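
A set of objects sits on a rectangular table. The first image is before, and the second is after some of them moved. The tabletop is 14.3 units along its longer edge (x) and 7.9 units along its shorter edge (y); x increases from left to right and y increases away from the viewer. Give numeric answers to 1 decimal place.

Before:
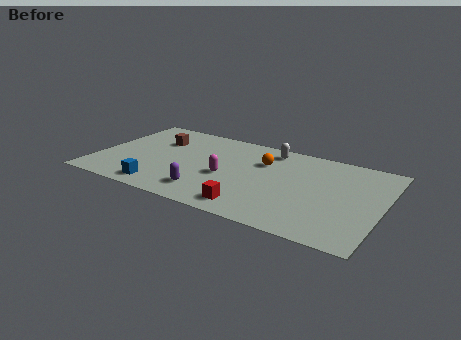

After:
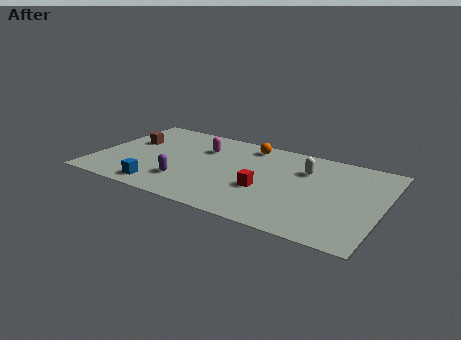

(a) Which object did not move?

the blue cube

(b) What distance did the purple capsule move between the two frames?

1.3

The purple capsule was near (5.9, 1.6) before and (4.7, 2.1) after, so it travelled √(1.2² + 0.5²) ≈ 1.3 units.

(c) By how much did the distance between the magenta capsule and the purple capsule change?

+1.6

Before: roughly 1.9 units apart; after: 3.5. That's 1.6 units further apart.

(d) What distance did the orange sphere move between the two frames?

1.6

The orange sphere moved from about (8.2, 5.5) to (7.3, 6.8), a distance of √(0.9² + 1.3²) ≈ 1.6.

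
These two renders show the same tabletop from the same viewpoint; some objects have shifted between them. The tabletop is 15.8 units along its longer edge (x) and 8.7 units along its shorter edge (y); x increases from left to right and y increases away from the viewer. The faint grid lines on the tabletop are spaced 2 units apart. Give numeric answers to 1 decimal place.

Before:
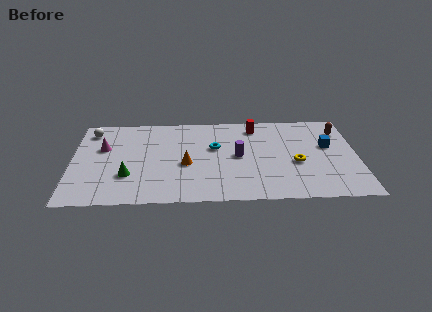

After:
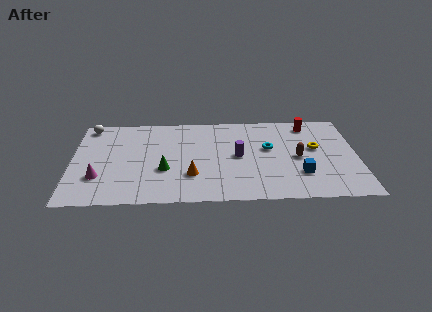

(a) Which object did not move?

the purple cylinder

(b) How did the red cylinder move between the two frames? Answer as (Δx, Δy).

(3.0, 0.1)

The red cylinder was at about (10.2, 7.3) and moved to about (13.2, 7.4).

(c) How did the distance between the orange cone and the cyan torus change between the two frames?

+2.7

They were about 2.3 units apart before and 5.0 after — 2.7 units further apart.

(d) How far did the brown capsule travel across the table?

3.5

The brown capsule moved from about (14.9, 6.7) to (12.5, 4.1), a distance of √(2.4² + 2.6²) ≈ 3.5.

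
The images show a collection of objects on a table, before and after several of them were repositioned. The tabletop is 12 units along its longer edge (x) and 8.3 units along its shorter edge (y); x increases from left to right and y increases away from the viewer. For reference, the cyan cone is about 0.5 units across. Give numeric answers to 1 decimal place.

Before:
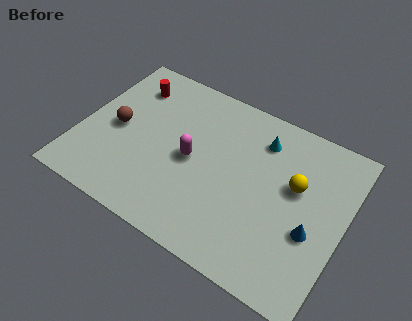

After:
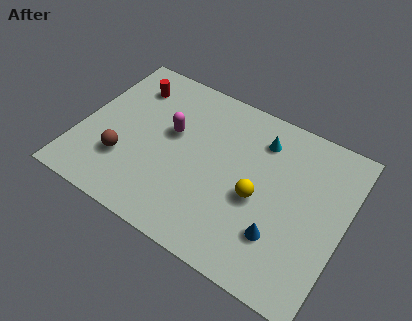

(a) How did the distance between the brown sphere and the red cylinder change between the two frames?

+1.5

Before: roughly 2.5 units apart; after: 4.0. That's 1.5 units further apart.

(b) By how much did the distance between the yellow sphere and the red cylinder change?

-1.0

Before: roughly 8.0 units apart; after: 7.0. That's 1.0 units closer together.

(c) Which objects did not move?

the red cylinder and the cyan cone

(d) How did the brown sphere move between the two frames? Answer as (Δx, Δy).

(0.6, -1.5)

The brown sphere started near (1.6, 4.0) and ended near (2.2, 2.5).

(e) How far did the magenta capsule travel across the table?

1.4

The magenta capsule was near (5.1, 4.0) before and (4.0, 4.9) after, so it travelled √(1.1² + 0.9²) ≈ 1.4 units.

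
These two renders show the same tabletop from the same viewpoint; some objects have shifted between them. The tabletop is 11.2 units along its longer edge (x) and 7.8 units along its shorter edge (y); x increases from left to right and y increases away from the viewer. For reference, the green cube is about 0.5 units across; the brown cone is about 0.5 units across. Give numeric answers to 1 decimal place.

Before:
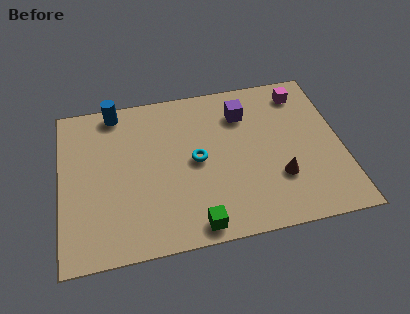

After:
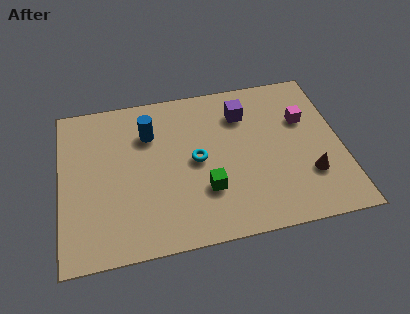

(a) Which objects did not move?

the cyan torus and the purple cube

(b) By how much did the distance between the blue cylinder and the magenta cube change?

-1.3

They were about 7.5 units apart before and 6.2 after — 1.3 units closer together.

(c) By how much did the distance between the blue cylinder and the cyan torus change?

-1.9

They were about 4.4 units apart before and 2.5 after — 1.9 units closer together.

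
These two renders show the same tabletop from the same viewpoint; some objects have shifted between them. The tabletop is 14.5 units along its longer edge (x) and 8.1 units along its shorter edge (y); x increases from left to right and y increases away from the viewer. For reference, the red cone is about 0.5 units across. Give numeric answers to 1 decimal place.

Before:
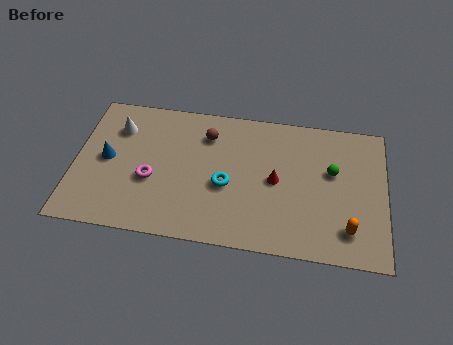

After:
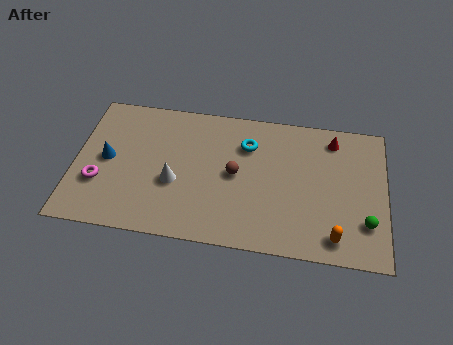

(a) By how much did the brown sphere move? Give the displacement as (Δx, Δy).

(1.4, -2.1)

The brown sphere was at about (6.1, 6.2) and moved to about (7.5, 4.1).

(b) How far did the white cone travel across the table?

4.0

The white cone moved from about (1.9, 6.0) to (4.7, 3.2), a distance of √(2.8² + 2.8²) ≈ 4.0.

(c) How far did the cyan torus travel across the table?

2.7

From (7.1, 3.4) to (8.0, 5.9), the cyan torus covered √(0.9² + 2.5²) ≈ 2.7 units.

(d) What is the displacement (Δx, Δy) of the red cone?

(2.6, 2.8)

The red cone started near (9.4, 4.0) and ended near (12.0, 6.8).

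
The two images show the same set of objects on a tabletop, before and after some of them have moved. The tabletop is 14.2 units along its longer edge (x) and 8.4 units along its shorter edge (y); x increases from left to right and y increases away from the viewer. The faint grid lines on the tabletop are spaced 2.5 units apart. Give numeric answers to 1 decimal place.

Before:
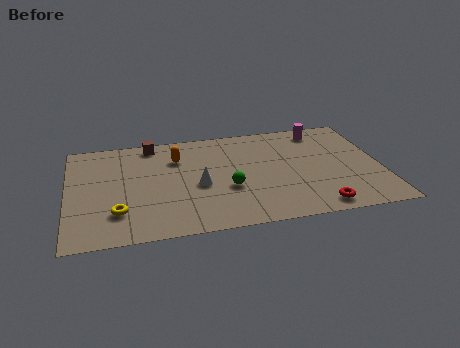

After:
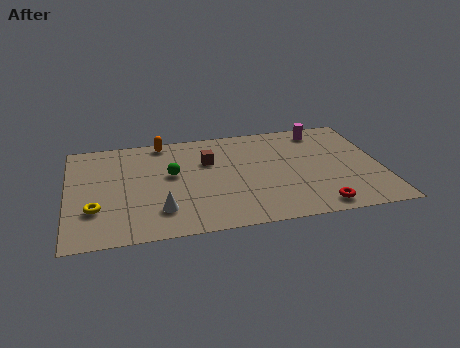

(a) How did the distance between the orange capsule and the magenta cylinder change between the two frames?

+0.5

They were about 6.8 units apart before and 7.3 after — 0.5 units further apart.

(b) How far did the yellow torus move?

1.1

The yellow torus moved from about (2.2, 2.2) to (1.2, 2.6), a distance of √(1.0² + 0.4²) ≈ 1.1.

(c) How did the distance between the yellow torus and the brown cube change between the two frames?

+0.4

The distance was about 5.6 in the first image and 6.0 in the second, so they moved 0.4 units further apart.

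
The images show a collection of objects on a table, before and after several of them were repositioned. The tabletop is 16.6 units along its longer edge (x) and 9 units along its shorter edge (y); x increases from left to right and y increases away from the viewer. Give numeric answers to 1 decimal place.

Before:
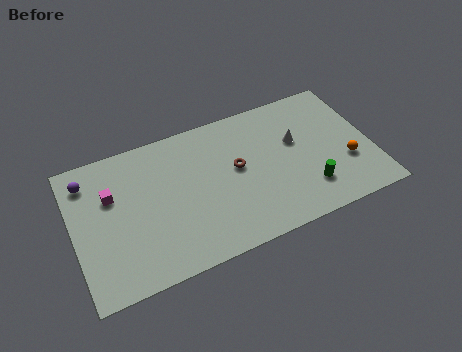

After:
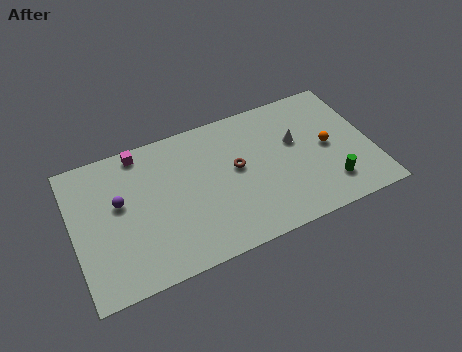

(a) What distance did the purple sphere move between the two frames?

2.6

From (1.0, 7.3) to (2.6, 5.3), the purple sphere covered √(1.6² + 2.0²) ≈ 2.6 units.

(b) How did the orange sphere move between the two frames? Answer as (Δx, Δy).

(-0.9, 1.4)

The orange sphere was at about (15.1, 3.1) and moved to about (14.2, 4.5).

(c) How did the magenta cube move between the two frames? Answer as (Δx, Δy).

(1.8, 2.2)

The magenta cube started near (2.2, 5.9) and ended near (4.0, 8.1).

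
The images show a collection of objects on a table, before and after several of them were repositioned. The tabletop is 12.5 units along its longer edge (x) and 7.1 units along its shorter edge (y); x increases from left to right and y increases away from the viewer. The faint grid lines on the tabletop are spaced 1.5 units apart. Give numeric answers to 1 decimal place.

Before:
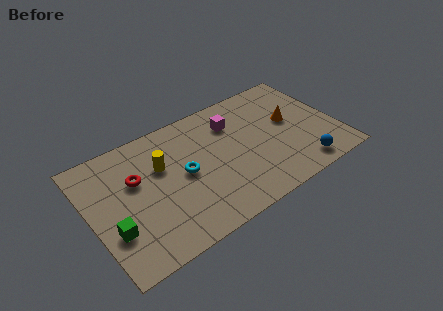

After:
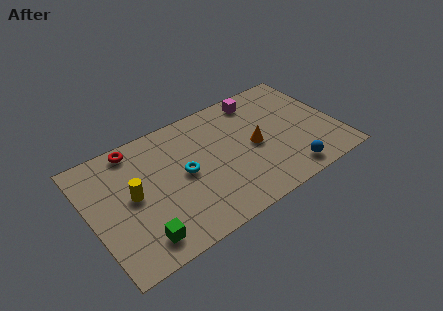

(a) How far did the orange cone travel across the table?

2.1

From (10.3, 4.0) to (8.3, 3.4), the orange cone covered √(2.0² + 0.6²) ≈ 2.1 units.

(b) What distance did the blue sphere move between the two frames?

0.7

The blue sphere was near (10.3, 1.0) before and (9.6, 1.0) after, so it travelled √(0.7² + 0.0²) ≈ 0.7 units.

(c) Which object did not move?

the cyan torus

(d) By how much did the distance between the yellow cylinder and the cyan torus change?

+1.2

They were about 1.4 units apart before and 2.6 after — 1.2 units further apart.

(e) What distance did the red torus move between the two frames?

1.8

The red torus moved from about (2.4, 4.5) to (2.6, 6.3), a distance of √(0.2² + 1.8²) ≈ 1.8.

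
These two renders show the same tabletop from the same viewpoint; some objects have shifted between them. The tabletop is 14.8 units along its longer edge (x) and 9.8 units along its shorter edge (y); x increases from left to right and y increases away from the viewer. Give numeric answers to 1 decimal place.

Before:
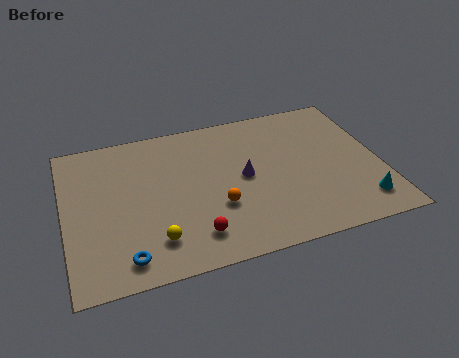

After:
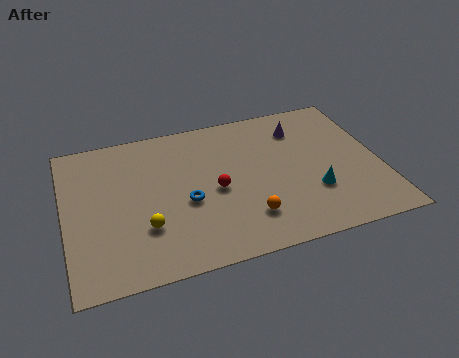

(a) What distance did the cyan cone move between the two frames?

2.5

From (13.6, 1.8) to (11.5, 3.1), the cyan cone covered √(2.1² + 1.3²) ≈ 2.5 units.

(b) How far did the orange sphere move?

1.7

The orange sphere moved from about (7.0, 3.4) to (8.3, 2.3), a distance of √(1.3² + 1.1²) ≈ 1.7.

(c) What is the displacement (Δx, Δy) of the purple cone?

(2.9, 2.6)

The purple cone was at about (8.4, 5.0) and moved to about (11.3, 7.6).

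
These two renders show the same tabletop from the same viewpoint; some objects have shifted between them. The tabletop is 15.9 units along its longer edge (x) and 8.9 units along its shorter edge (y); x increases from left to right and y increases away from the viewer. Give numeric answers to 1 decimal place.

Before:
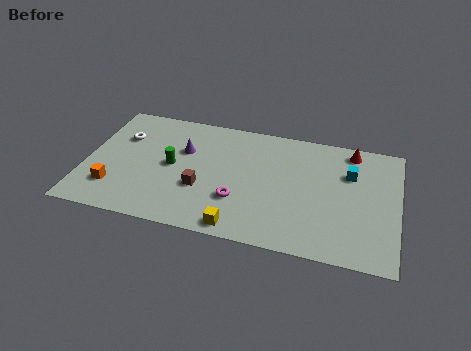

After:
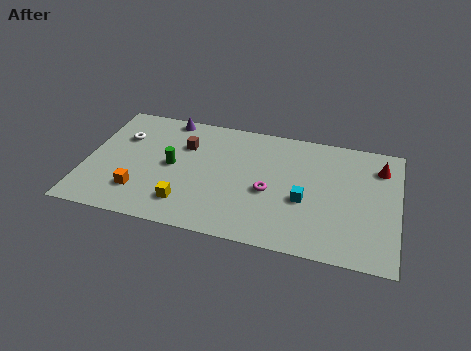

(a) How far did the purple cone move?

2.5

From (4.9, 5.8) to (3.9, 8.1), the purple cone covered √(1.0² + 2.3²) ≈ 2.5 units.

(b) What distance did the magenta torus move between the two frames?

1.8

From (7.9, 2.8) to (9.4, 3.8), the magenta torus covered √(1.5² + 1.0²) ≈ 1.8 units.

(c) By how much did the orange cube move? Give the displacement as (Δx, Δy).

(1.3, 0.0)

The orange cube started near (1.6, 2.2) and ended near (2.9, 2.2).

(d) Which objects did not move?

the green cylinder and the white torus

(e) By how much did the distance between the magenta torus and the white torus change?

+1.0

They were about 7.0 units apart before and 8.0 after — 1.0 units further apart.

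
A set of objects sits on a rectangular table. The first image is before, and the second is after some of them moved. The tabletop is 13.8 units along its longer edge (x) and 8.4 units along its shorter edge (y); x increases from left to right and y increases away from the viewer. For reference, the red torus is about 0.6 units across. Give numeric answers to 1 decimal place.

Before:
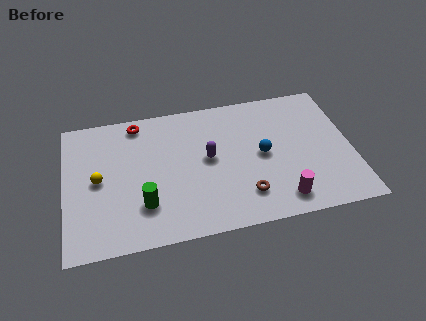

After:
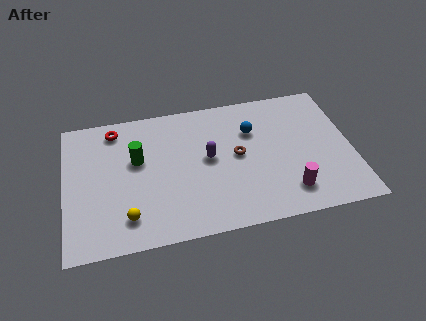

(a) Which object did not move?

the purple capsule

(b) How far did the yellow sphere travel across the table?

2.8

From (1.6, 4.2) to (2.9, 1.7), the yellow sphere covered √(1.3² + 2.5²) ≈ 2.8 units.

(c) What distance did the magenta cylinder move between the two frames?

0.6

The magenta cylinder was near (10.2, 1.3) before and (10.6, 1.7) after, so it travelled √(0.4² + 0.4²) ≈ 0.6 units.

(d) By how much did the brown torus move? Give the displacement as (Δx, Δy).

(-0.2, 2.5)

From the two frames, the brown torus sits at roughly (8.5, 1.9) before and (8.3, 4.4) after.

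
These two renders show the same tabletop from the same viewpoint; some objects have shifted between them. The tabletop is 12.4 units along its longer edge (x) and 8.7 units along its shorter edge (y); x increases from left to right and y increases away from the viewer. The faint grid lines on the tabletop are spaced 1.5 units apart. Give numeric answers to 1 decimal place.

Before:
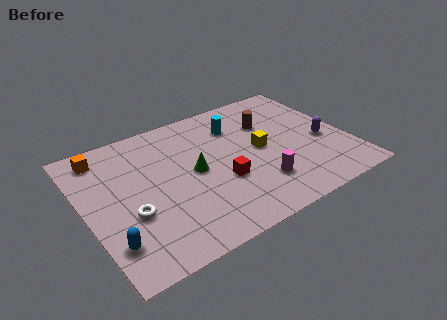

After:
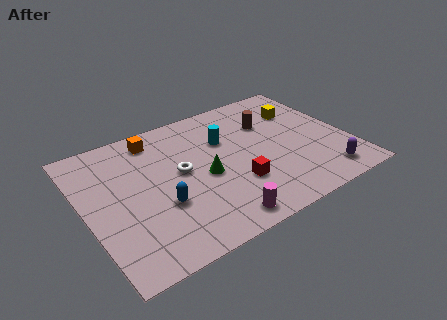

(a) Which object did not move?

the brown cylinder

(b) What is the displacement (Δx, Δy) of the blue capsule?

(2.5, 1.1)

From the two frames, the blue capsule sits at roughly (0.8, 2.0) before and (3.3, 3.1) after.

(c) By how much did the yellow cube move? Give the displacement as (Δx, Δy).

(2.3, 1.8)

From the two frames, the yellow cube sits at roughly (8.3, 4.4) before and (10.6, 6.2) after.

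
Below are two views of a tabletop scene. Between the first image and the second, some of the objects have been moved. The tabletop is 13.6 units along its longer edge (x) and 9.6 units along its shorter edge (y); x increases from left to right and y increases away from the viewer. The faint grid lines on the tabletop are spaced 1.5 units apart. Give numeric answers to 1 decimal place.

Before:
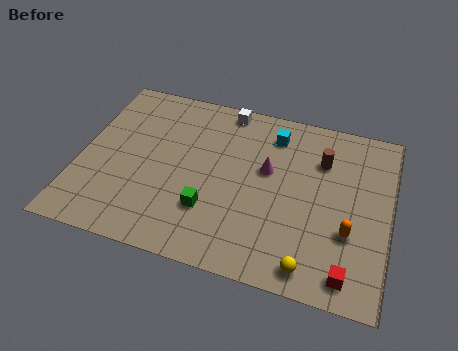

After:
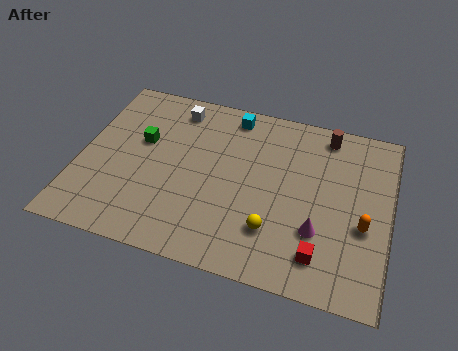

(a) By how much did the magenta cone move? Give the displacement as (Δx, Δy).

(2.4, -2.7)

The magenta cone started near (8.2, 5.7) and ended near (10.6, 3.0).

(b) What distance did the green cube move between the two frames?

4.5

From (5.9, 2.8) to (2.6, 5.8), the green cube covered √(3.3² + 3.0²) ≈ 4.5 units.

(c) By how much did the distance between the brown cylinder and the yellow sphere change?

+0.4

They were about 5.8 units apart before and 6.2 after — 0.4 units further apart.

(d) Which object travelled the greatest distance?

the green cube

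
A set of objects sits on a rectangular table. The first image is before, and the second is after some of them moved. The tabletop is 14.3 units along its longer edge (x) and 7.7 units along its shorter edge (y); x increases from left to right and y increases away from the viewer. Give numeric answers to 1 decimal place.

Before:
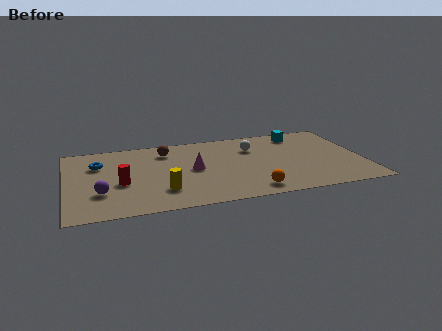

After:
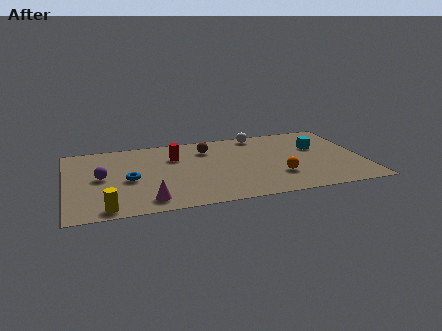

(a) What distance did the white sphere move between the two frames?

1.5

The white sphere moved from about (9.1, 5.5) to (9.5, 6.9), a distance of √(0.4² + 1.4²) ≈ 1.5.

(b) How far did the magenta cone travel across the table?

3.5

The magenta cone was near (6.1, 3.9) before and (3.8, 1.2) after, so it travelled √(2.3² + 2.7²) ≈ 3.5 units.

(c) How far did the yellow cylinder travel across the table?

3.0

From (4.5, 2.0) to (1.8, 0.8), the yellow cylinder covered √(2.7² + 1.2²) ≈ 3.0 units.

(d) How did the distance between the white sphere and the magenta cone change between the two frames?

+4.7

The distance was about 3.4 in the first image and 8.1 in the second, so they moved 4.7 units further apart.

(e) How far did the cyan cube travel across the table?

1.7

From (11.5, 6.5) to (12.2, 4.9), the cyan cube covered √(0.7² + 1.6²) ≈ 1.7 units.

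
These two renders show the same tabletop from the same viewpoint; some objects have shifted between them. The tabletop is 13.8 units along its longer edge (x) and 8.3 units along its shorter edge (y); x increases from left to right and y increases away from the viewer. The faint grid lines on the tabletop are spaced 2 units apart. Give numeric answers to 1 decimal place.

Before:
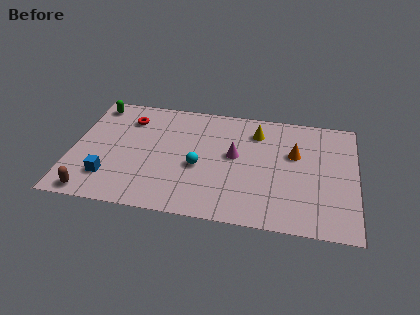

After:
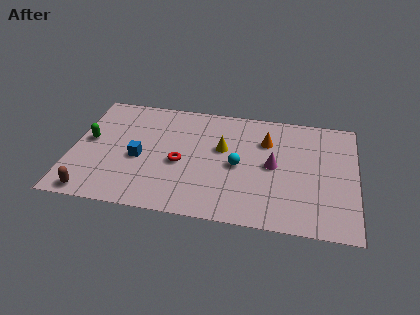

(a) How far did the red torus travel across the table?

3.9

From (2.6, 6.4) to (5.3, 3.6), the red torus covered √(2.7² + 2.8²) ≈ 3.9 units.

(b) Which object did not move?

the brown capsule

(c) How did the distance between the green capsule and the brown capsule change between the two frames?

-2.7

They were about 6.4 units apart before and 3.7 after — 2.7 units closer together.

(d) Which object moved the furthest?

the red torus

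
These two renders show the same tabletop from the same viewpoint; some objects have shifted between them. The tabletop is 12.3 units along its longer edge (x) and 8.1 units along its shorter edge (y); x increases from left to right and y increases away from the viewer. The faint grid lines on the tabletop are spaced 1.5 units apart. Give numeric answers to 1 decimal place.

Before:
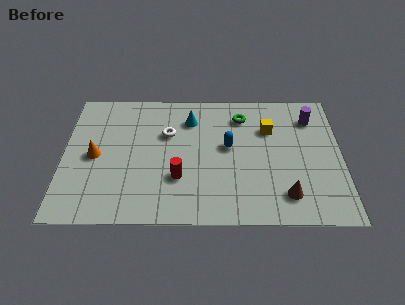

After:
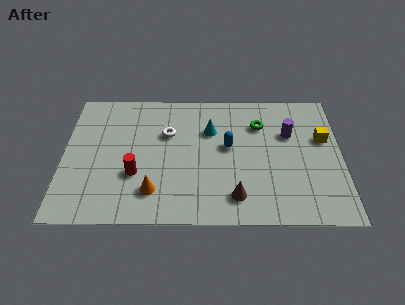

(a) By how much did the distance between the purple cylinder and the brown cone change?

-0.4

Before: roughly 4.9 units apart; after: 4.5. That's 0.4 units closer together.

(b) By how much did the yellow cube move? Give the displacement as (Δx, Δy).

(2.4, -0.6)

The yellow cube was at about (9.1, 5.6) and moved to about (11.5, 5.0).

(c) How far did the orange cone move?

3.3

From (1.4, 3.9) to (4.0, 1.8), the orange cone covered √(2.6² + 2.1²) ≈ 3.3 units.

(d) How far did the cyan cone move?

1.1

The cyan cone was near (5.6, 6.2) before and (6.5, 5.5) after, so it travelled √(0.9² + 0.7²) ≈ 1.1 units.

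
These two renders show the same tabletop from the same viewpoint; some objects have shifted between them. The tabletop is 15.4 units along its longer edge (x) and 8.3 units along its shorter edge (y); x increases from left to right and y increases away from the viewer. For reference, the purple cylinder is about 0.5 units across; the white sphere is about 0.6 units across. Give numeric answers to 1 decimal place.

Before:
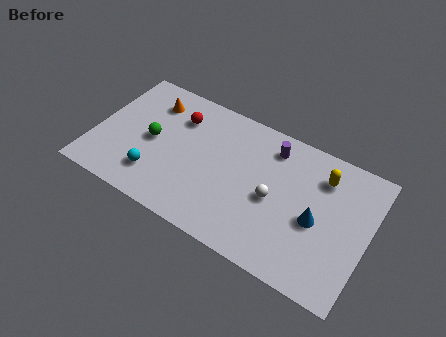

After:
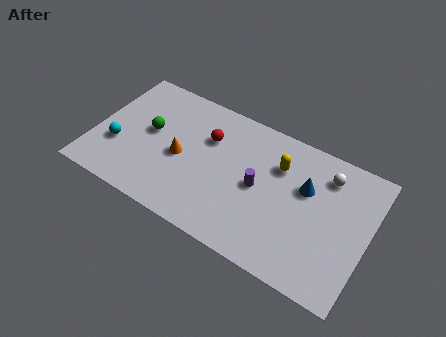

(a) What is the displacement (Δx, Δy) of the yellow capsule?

(-2.4, -0.5)

The yellow capsule was at about (12.6, 6.4) and moved to about (10.2, 5.9).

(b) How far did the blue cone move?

1.8

The blue cone moved from about (12.6, 3.7) to (11.8, 5.3), a distance of √(0.8² + 1.6²) ≈ 1.8.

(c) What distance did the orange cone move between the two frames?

3.4

The orange cone moved from about (2.8, 6.5) to (4.9, 3.8), a distance of √(2.1² + 2.7²) ≈ 3.4.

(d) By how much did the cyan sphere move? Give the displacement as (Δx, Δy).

(-2.3, 0.9)

The cyan sphere started near (3.7, 2.0) and ended near (1.4, 2.9).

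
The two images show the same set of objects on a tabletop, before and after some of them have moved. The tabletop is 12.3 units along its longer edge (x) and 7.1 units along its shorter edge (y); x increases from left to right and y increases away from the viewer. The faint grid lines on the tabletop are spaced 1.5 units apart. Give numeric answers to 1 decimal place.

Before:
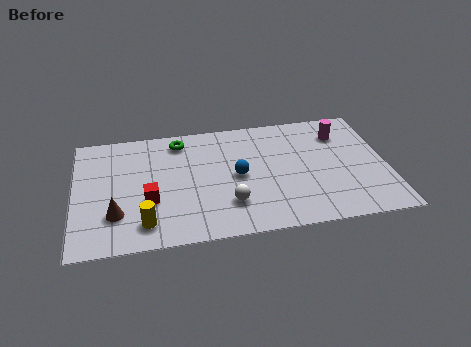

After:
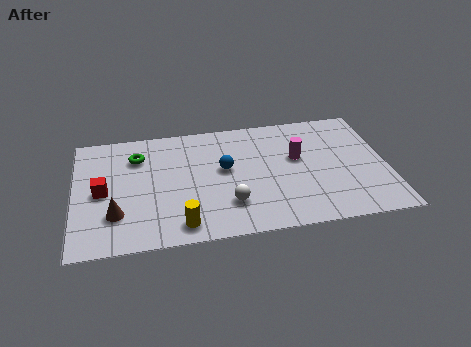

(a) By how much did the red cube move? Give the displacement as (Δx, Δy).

(-1.8, 0.8)

From the two frames, the red cube sits at roughly (2.9, 2.6) before and (1.1, 3.4) after.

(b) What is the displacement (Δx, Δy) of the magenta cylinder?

(-1.8, -1.2)

The magenta cylinder started near (10.6, 5.4) and ended near (8.8, 4.2).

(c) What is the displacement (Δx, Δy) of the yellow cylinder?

(1.4, -0.3)

From the two frames, the yellow cylinder sits at roughly (2.7, 1.3) before and (4.1, 1.0) after.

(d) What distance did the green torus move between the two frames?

1.8

The green torus moved from about (4.2, 6.0) to (2.5, 5.3), a distance of √(1.7² + 0.7²) ≈ 1.8.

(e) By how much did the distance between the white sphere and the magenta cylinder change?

-2.2

The distance was about 5.8 in the first image and 3.6 in the second, so they moved 2.2 units closer together.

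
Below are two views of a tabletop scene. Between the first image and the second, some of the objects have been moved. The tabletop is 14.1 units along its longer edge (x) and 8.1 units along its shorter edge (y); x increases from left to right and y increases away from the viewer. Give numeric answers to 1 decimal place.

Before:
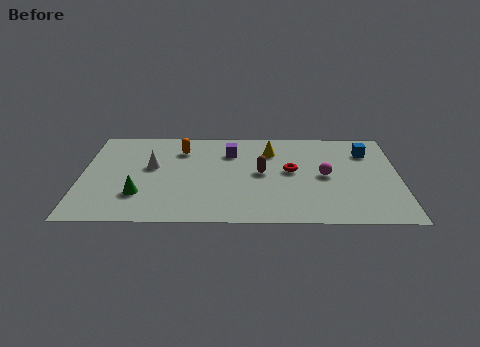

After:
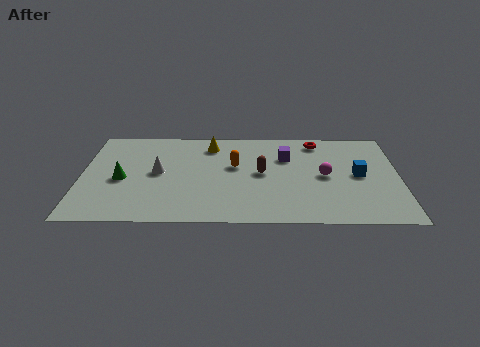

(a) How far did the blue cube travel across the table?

2.0

The blue cube moved from about (12.7, 6.1) to (12.3, 4.1), a distance of √(0.4² + 2.0²) ≈ 2.0.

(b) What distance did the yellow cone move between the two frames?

2.7

The yellow cone was near (8.4, 6.1) before and (5.7, 6.6) after, so it travelled √(2.7² + 0.5²) ≈ 2.7 units.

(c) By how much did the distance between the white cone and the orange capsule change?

+1.5

They were about 2.0 units apart before and 3.5 after — 1.5 units further apart.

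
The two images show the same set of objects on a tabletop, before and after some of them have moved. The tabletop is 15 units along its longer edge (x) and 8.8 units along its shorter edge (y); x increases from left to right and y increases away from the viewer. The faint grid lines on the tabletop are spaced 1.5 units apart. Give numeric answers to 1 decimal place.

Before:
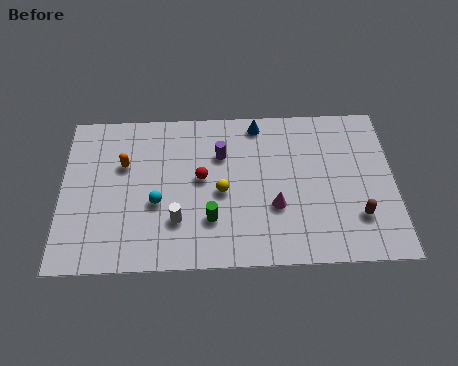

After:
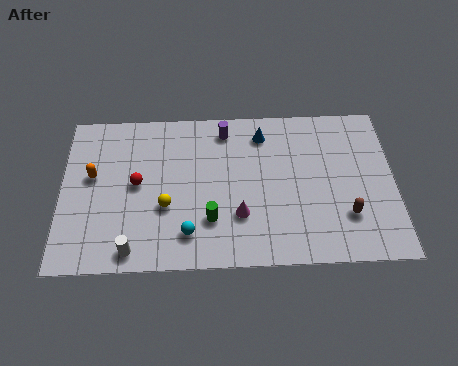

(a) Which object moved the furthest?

the red sphere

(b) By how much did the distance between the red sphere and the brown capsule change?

+2.2

They were about 7.4 units apart before and 9.6 after — 2.2 units further apart.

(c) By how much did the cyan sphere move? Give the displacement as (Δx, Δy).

(1.4, -1.7)

From the two frames, the cyan sphere sits at roughly (4.3, 3.5) before and (5.7, 1.8) after.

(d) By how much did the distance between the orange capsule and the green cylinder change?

+0.9

They were about 5.0 units apart before and 5.9 after — 0.9 units further apart.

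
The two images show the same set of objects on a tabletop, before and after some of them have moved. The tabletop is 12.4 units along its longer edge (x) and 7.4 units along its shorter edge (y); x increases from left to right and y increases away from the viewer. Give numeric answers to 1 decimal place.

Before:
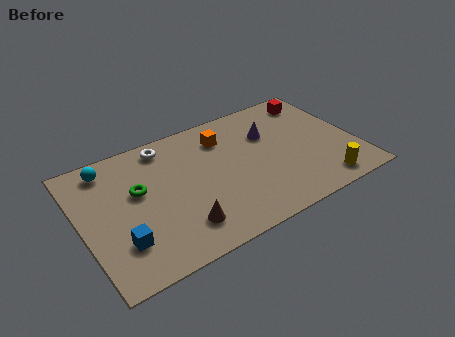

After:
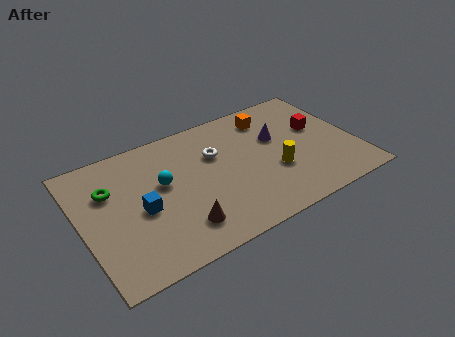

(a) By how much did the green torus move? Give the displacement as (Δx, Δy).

(-1.2, 0.6)

The green torus started near (2.6, 4.4) and ended near (1.4, 5.0).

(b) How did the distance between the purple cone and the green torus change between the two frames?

+1.5

They were about 6.1 units apart before and 7.6 after — 1.5 units further apart.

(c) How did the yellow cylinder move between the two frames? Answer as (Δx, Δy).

(-1.9, 1.7)

The yellow cylinder was at about (10.5, 1.0) and moved to about (8.6, 2.7).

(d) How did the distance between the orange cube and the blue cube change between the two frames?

+0.5

Before: roughly 6.4 units apart; after: 6.9. That's 0.5 units further apart.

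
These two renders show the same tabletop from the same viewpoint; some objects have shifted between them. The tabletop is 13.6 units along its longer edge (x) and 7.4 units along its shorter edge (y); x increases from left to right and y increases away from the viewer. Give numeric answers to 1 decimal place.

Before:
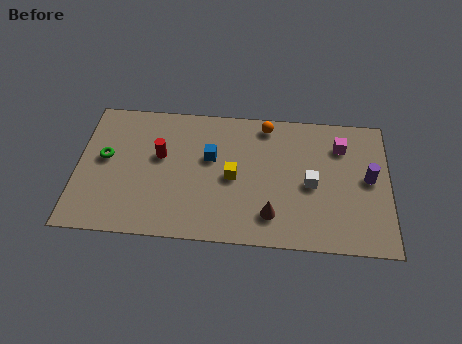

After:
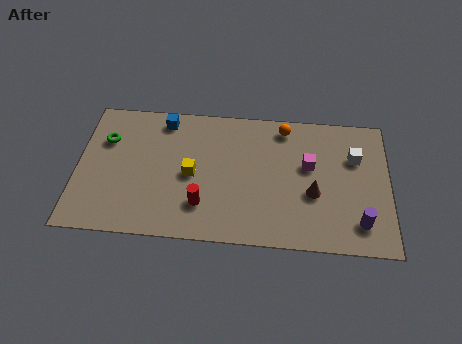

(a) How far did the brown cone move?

2.2

From (8.5, 1.6) to (10.3, 2.9), the brown cone covered √(1.8² + 1.3²) ≈ 2.2 units.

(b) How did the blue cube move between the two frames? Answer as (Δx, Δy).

(-2.1, 1.9)

The blue cube started near (5.8, 4.5) and ended near (3.7, 6.4).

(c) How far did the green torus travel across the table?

1.0

From (1.2, 4.1) to (1.2, 5.1), the green torus covered √(0.0² + 1.0²) ≈ 1.0 units.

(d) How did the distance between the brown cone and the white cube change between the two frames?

+0.3

They were about 2.5 units apart before and 2.8 after — 0.3 units further apart.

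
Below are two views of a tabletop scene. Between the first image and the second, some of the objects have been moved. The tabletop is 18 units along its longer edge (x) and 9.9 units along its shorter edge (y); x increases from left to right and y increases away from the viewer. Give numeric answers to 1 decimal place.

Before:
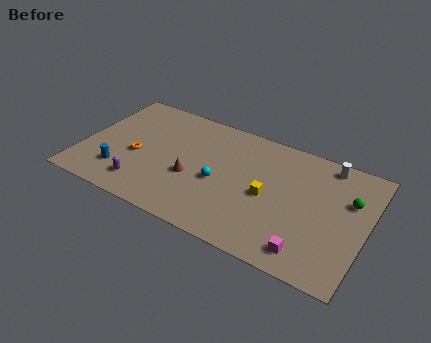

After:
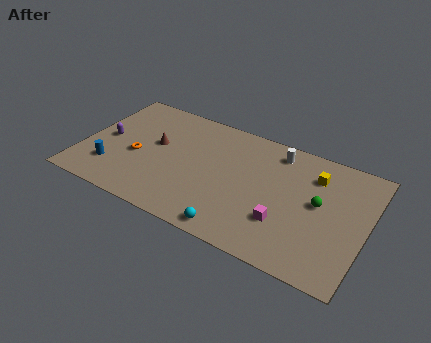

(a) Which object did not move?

the orange torus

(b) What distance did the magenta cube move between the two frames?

2.3

The magenta cube moved from about (14.8, 1.5) to (13.1, 3.0), a distance of √(1.7² + 1.5²) ≈ 2.3.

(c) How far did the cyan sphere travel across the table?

3.6

The cyan sphere was near (8.8, 4.3) before and (10.3, 1.0) after, so it travelled √(1.5² + 3.3²) ≈ 3.6 units.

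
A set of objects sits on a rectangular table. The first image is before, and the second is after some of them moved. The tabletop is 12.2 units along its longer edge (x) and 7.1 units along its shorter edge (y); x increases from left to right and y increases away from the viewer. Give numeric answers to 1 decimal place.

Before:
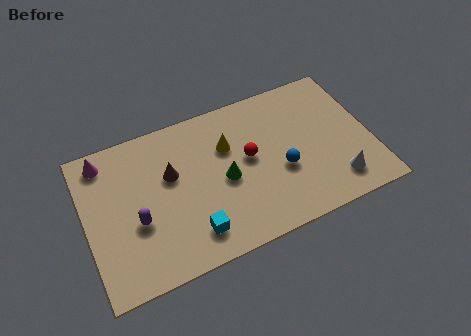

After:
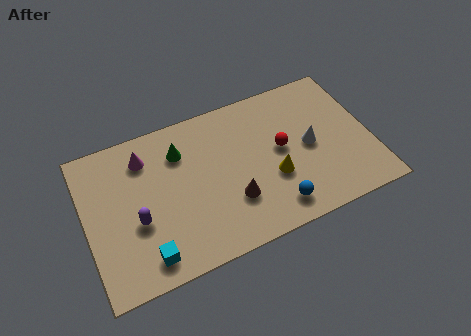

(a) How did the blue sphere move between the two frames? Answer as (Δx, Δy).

(-0.5, -1.6)

The blue sphere started near (8.3, 2.8) and ended near (7.8, 1.2).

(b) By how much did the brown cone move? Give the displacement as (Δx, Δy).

(2.4, -2.2)

The brown cone started near (3.7, 4.4) and ended near (6.1, 2.2).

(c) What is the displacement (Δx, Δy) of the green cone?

(-1.7, 2.0)

The green cone was at about (5.9, 3.3) and moved to about (4.2, 5.3).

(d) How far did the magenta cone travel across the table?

1.8

From (1.0, 6.1) to (2.7, 5.6), the magenta cone covered √(1.7² + 0.5²) ≈ 1.8 units.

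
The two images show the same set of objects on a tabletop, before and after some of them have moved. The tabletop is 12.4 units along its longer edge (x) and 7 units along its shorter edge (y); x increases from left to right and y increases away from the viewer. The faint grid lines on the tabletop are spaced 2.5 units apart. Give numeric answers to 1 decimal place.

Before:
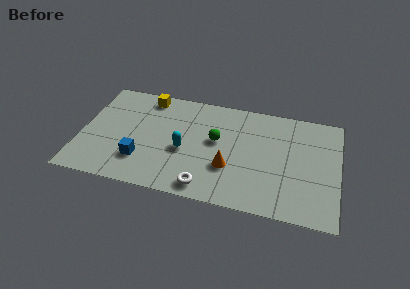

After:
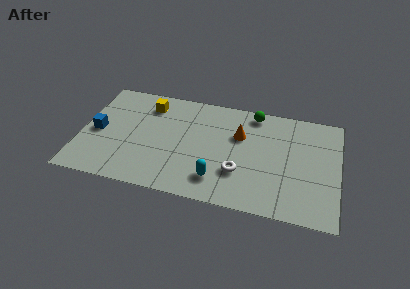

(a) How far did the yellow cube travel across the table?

0.5

The yellow cube moved from about (3.0, 6.1) to (3.1, 5.6), a distance of √(0.1² + 0.5²) ≈ 0.5.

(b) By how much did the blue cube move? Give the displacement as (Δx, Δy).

(-2.2, 1.4)

The blue cube started near (3.0, 1.9) and ended near (0.8, 3.3).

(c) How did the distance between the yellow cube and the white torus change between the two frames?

-0.4

The distance was about 6.1 in the first image and 5.7 in the second, so they moved 0.4 units closer together.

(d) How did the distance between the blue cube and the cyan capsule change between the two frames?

+3.9

Before: roughly 2.3 units apart; after: 6.2. That's 3.9 units further apart.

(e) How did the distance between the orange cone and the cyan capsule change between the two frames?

+0.9

Before: roughly 2.3 units apart; after: 3.2. That's 0.9 units further apart.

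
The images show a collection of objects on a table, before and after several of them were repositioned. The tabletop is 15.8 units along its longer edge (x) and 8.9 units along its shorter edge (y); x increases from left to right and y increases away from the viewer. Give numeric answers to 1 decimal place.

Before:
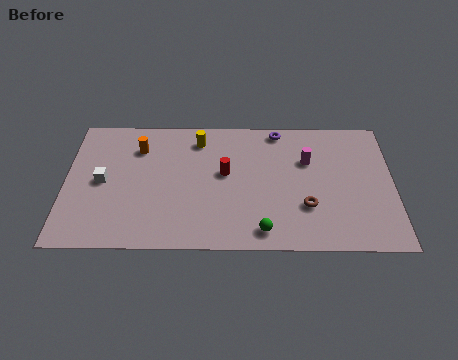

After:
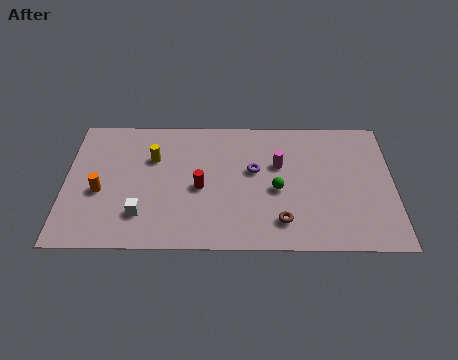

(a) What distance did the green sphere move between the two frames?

2.8

The green sphere was near (9.5, 1.2) before and (10.2, 3.9) after, so it travelled √(0.7² + 2.7²) ≈ 2.8 units.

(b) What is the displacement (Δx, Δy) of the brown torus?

(-1.2, -1.0)

The brown torus was at about (11.6, 2.8) and moved to about (10.4, 1.8).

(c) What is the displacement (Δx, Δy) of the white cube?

(1.9, -2.2)

The white cube was at about (1.8, 4.4) and moved to about (3.7, 2.2).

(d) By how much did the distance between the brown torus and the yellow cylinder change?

+0.6

The distance was about 6.9 in the first image and 7.5 in the second, so they moved 0.6 units further apart.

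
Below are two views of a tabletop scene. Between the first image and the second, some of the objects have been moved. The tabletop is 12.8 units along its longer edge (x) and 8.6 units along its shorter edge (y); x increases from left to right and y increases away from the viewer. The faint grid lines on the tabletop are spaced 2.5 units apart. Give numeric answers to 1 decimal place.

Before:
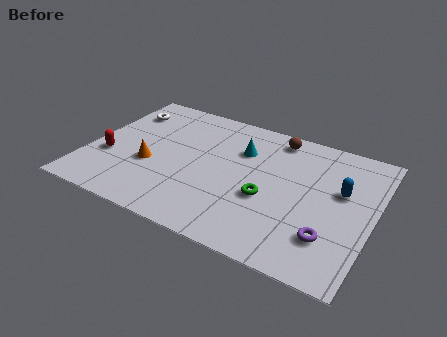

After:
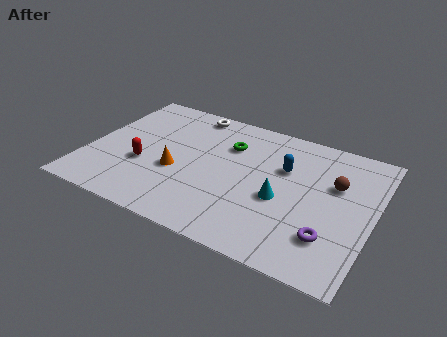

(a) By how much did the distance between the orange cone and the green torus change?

-1.9

They were about 5.3 units apart before and 3.4 after — 1.9 units closer together.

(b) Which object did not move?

the purple torus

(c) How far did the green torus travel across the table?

3.4

The green torus moved from about (8.2, 3.4) to (6.1, 6.1), a distance of √(2.1² + 2.7²) ≈ 3.4.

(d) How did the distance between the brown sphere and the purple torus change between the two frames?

-2.8

They were about 6.1 units apart before and 3.3 after — 2.8 units closer together.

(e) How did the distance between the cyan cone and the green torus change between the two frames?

+0.7

The distance was about 3.0 in the first image and 3.7 in the second, so they moved 0.7 units further apart.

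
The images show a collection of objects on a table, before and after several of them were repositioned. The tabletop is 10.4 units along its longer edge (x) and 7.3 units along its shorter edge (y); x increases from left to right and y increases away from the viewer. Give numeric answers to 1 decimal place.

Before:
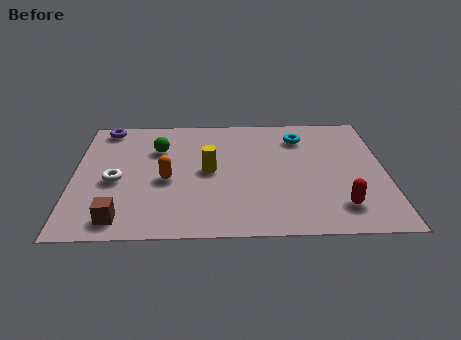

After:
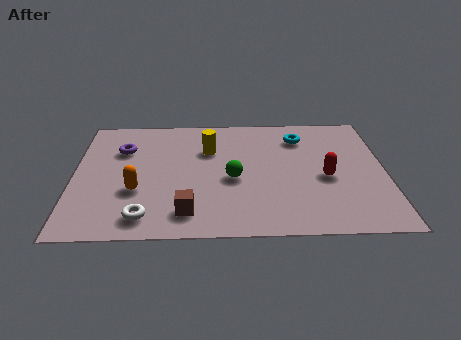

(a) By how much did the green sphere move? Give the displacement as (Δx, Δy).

(2.5, -1.9)

The green sphere started near (2.8, 5.1) and ended near (5.3, 3.2).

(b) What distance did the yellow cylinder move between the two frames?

1.3

From (4.5, 3.7) to (4.5, 5.0), the yellow cylinder covered √(0.0² + 1.3²) ≈ 1.3 units.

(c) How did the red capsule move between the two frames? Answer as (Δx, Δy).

(-0.4, 1.7)

From the two frames, the red capsule sits at roughly (8.8, 1.5) before and (8.4, 3.2) after.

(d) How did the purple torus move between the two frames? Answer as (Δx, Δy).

(0.6, -1.4)

The purple torus started near (1.0, 6.5) and ended near (1.6, 5.1).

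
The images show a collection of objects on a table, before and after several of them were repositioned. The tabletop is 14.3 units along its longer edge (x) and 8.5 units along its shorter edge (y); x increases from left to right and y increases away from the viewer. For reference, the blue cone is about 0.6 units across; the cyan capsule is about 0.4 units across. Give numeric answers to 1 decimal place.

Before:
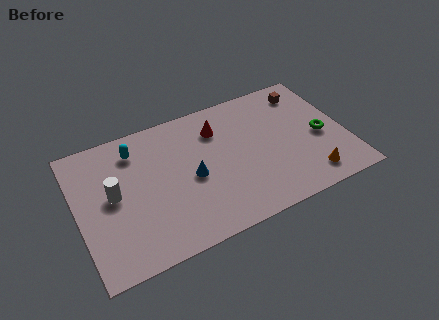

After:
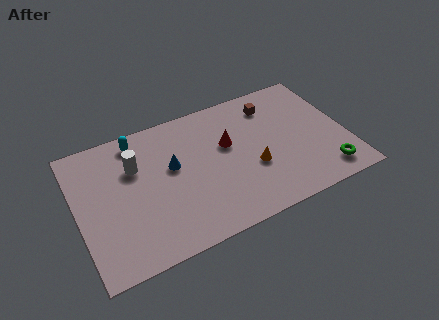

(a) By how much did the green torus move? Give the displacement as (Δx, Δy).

(-0.1, -2.4)

From the two frames, the green torus sits at roughly (13.0, 3.8) before and (12.9, 1.4) after.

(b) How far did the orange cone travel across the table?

3.3

The orange cone moved from about (12.0, 1.4) to (9.2, 3.2), a distance of √(2.8² + 1.8²) ≈ 3.3.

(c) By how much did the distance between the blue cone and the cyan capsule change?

-1.1

Before: roughly 4.0 units apart; after: 2.9. That's 1.1 units closer together.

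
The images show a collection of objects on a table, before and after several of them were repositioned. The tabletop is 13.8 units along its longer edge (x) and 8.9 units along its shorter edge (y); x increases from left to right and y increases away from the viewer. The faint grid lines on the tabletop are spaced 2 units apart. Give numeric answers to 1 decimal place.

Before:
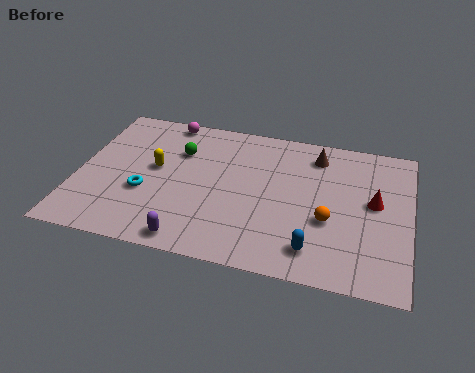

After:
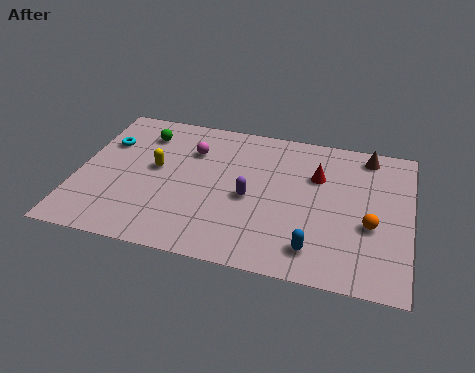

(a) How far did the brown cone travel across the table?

2.2

From (9.8, 7.3) to (11.9, 7.8), the brown cone covered √(2.1² + 0.5²) ≈ 2.2 units.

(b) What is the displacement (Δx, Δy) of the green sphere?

(-1.6, 0.8)

From the two frames, the green sphere sits at roughly (4.1, 6.2) before and (2.5, 7.0) after.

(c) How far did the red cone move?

2.6

From (12.3, 4.9) to (9.9, 6.0), the red cone covered √(2.4² + 1.1²) ≈ 2.6 units.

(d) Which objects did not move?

the blue capsule and the yellow capsule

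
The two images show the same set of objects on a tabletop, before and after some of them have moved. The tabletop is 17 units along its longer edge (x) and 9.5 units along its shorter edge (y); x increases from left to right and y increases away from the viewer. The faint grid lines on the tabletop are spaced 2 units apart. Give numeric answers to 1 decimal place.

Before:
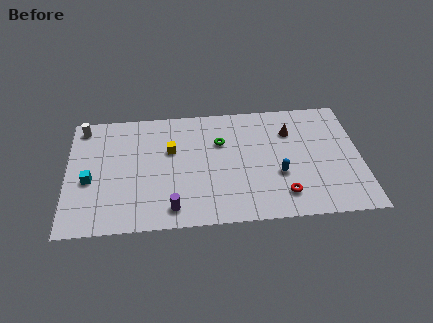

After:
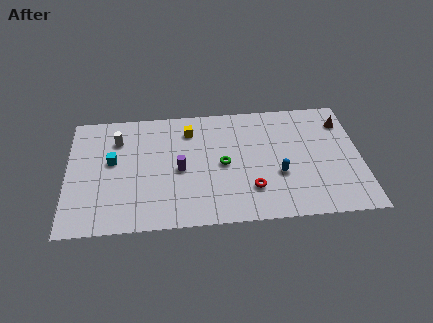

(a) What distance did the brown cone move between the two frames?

3.1

The brown cone was near (13.0, 6.9) before and (16.1, 7.4) after, so it travelled √(3.1² + 0.5²) ≈ 3.1 units.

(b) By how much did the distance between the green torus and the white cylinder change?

-1.6

They were about 8.2 units apart before and 6.6 after — 1.6 units closer together.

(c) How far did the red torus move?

1.9

The red torus was near (12.4, 1.9) before and (10.6, 2.5) after, so it travelled √(1.8² + 0.6²) ≈ 1.9 units.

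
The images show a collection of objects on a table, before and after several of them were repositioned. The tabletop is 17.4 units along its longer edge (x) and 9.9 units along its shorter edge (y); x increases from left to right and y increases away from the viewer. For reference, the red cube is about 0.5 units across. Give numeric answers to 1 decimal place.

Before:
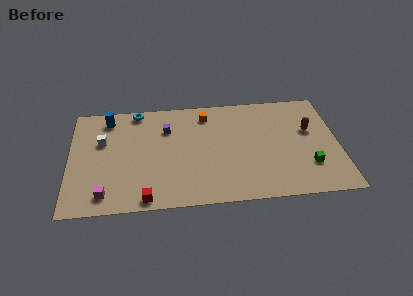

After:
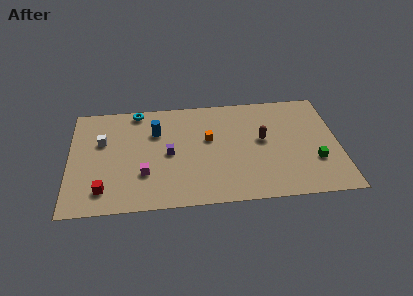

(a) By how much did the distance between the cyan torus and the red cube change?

-0.7

They were about 8.1 units apart before and 7.4 after — 0.7 units closer together.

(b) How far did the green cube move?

0.6

The green cube was near (15.4, 2.8) before and (15.8, 3.2) after, so it travelled √(0.4² + 0.4²) ≈ 0.6 units.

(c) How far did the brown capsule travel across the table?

3.2

From (15.6, 6.1) to (12.5, 5.5), the brown capsule covered √(3.1² + 0.6²) ≈ 3.2 units.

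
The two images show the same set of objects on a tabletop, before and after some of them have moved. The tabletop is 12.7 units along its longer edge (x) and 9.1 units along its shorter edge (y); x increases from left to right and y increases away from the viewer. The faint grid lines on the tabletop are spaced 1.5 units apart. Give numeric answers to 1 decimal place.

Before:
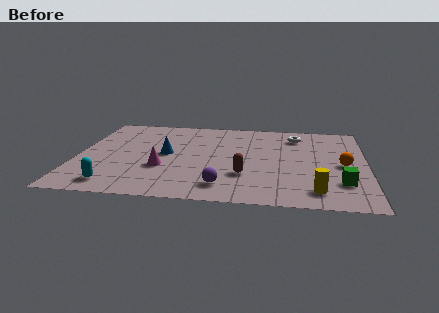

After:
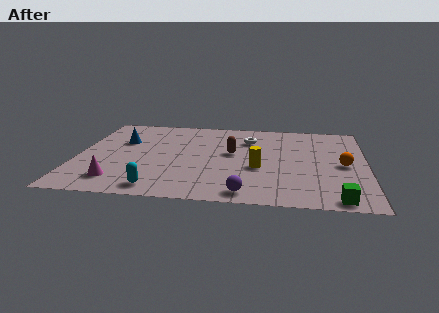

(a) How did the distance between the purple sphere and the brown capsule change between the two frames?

+2.7

Before: roughly 1.5 units apart; after: 4.2. That's 2.7 units further apart.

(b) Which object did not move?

the orange sphere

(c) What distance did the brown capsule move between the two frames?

2.4

The brown capsule moved from about (7.4, 2.8) to (6.8, 5.1), a distance of √(0.6² + 2.3²) ≈ 2.4.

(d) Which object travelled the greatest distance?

the yellow cylinder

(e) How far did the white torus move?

2.2

From (9.6, 7.3) to (7.5, 6.7), the white torus covered √(2.1² + 0.6²) ≈ 2.2 units.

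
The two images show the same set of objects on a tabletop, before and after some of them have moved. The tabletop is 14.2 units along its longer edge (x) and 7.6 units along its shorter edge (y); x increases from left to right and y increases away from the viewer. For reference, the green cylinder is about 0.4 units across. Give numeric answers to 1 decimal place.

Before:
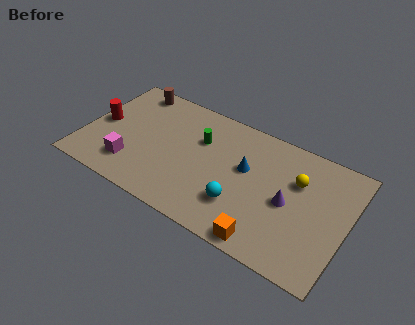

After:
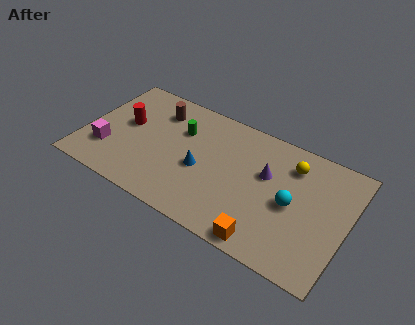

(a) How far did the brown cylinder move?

1.8

From (2.0, 6.7) to (3.6, 5.9), the brown cylinder covered √(1.6² + 0.8²) ≈ 1.8 units.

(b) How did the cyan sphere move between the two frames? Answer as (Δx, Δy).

(2.6, 1.4)

From the two frames, the cyan sphere sits at roughly (8.7, 2.2) before and (11.3, 3.6) after.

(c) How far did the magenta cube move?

1.5

From (2.8, 1.8) to (1.4, 2.2), the magenta cube covered √(1.4² + 0.4²) ≈ 1.5 units.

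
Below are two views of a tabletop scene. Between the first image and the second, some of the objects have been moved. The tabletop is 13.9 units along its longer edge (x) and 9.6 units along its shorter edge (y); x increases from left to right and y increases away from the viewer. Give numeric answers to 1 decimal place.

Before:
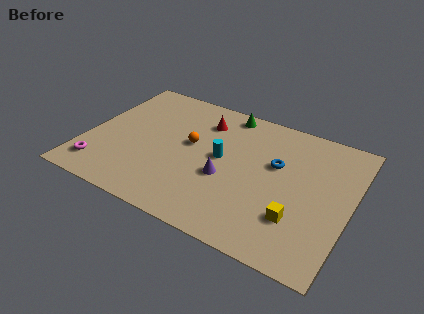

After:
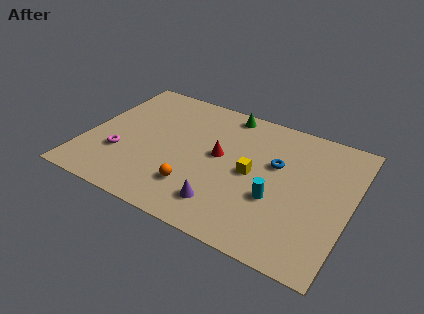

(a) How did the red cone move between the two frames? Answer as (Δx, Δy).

(1.2, -2.2)

From the two frames, the red cone sits at roughly (5.8, 7.4) before and (7.0, 5.2) after.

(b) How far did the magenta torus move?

1.7

From (1.1, 1.7) to (2.0, 3.1), the magenta torus covered √(0.9² + 1.4²) ≈ 1.7 units.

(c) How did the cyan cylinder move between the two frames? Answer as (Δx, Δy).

(3.1, -1.6)

From the two frames, the cyan cylinder sits at roughly (7.1, 5.1) before and (10.2, 3.5) after.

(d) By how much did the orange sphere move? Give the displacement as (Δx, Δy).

(0.7, -3.0)

The orange sphere was at about (5.4, 5.4) and moved to about (6.1, 2.4).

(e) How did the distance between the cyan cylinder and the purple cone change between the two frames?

+1.6

The distance was about 1.4 in the first image and 3.0 in the second, so they moved 1.6 units further apart.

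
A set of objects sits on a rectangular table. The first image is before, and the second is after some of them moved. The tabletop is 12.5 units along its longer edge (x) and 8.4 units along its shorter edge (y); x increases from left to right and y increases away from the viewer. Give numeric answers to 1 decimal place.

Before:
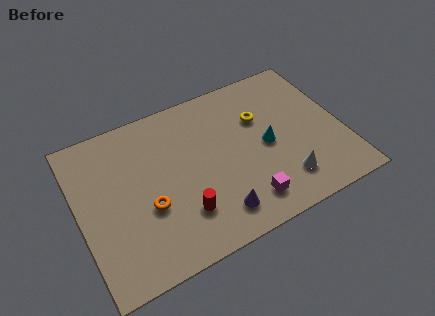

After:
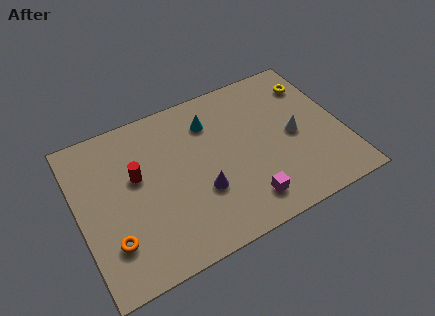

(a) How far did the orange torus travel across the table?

2.1

The orange torus was near (3.1, 3.2) before and (1.3, 2.2) after, so it travelled √(1.8² + 1.0²) ≈ 2.1 units.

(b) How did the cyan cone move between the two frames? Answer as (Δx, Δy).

(-2.4, 2.4)

From the two frames, the cyan cone sits at roughly (8.9, 4.0) before and (6.5, 6.4) after.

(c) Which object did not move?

the magenta cube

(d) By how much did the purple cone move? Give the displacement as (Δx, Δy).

(-0.5, 1.4)

The purple cone started near (6.1, 1.5) and ended near (5.6, 2.9).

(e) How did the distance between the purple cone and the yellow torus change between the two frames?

+2.0

Before: roughly 4.9 units apart; after: 6.9. That's 2.0 units further apart.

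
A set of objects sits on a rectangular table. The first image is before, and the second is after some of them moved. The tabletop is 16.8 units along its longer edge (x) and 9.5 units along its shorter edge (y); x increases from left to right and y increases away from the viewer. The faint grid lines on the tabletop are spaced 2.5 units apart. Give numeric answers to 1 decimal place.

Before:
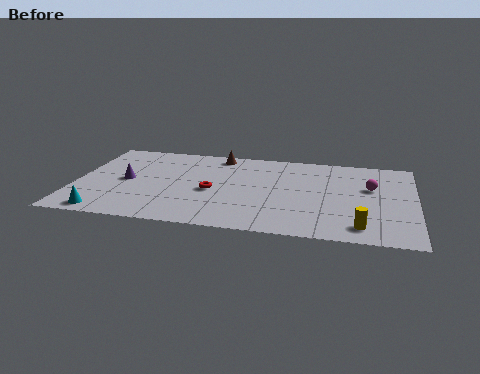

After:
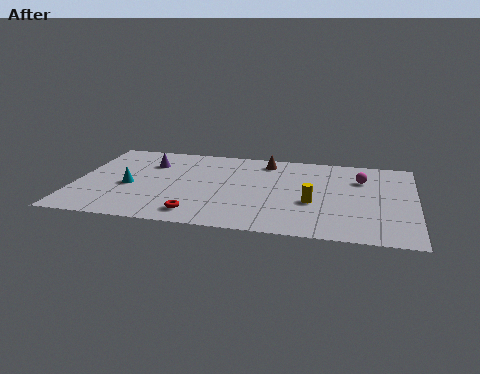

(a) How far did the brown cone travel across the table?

2.4

The brown cone was near (6.9, 8.4) before and (9.3, 8.1) after, so it travelled √(2.4² + 0.3²) ≈ 2.4 units.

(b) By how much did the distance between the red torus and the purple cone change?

+1.7

They were about 4.3 units apart before and 6.0 after — 1.7 units further apart.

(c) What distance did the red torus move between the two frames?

2.8

From (6.8, 4.2) to (6.2, 1.5), the red torus covered √(0.6² + 2.7²) ≈ 2.8 units.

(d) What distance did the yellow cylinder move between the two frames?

3.3

The yellow cylinder was near (14.2, 1.5) before and (11.8, 3.7) after, so it travelled √(2.4² + 2.2²) ≈ 3.3 units.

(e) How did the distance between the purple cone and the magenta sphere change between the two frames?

-1.6

Before: roughly 12.2 units apart; after: 10.6. That's 1.6 units closer together.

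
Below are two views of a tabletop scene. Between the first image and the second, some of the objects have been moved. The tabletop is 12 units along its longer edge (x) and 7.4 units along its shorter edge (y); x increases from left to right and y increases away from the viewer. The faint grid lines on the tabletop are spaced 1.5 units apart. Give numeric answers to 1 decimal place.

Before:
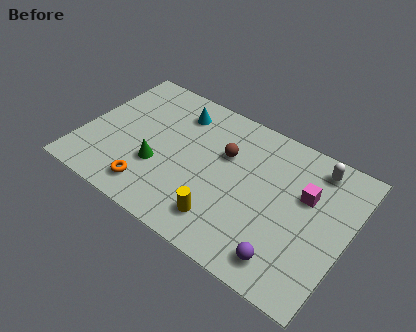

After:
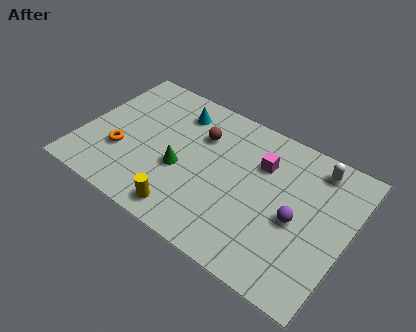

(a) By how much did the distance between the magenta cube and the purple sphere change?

-0.8

Before: roughly 3.5 units apart; after: 2.7. That's 0.8 units closer together.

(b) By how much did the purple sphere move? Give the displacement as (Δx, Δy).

(0.1, 2.1)

From the two frames, the purple sphere sits at roughly (9.7, 1.2) before and (9.8, 3.3) after.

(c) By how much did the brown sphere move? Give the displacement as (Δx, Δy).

(-1.2, 0.4)

The brown sphere started near (6.3, 4.8) and ended near (5.1, 5.2).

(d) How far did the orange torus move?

2.0

The orange torus moved from about (3.5, 1.3) to (1.9, 2.5), a distance of √(1.6² + 1.2²) ≈ 2.0.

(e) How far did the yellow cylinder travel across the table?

1.7

The yellow cylinder was near (6.8, 1.5) before and (5.2, 1.0) after, so it travelled √(1.6² + 0.5²) ≈ 1.7 units.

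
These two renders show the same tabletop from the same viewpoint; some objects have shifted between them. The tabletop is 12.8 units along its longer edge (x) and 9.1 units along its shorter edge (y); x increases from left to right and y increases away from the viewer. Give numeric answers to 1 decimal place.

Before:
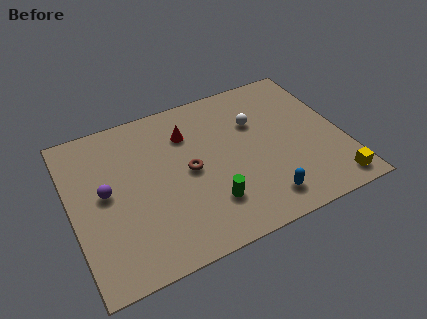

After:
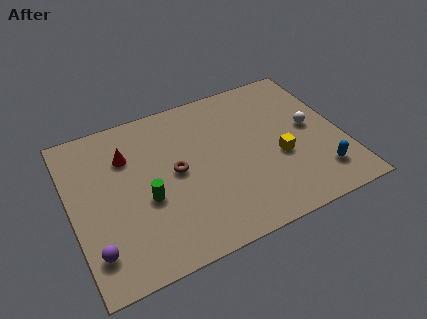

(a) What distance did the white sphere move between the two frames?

2.8

From (8.9, 6.1) to (11.4, 4.8), the white sphere covered √(2.5² + 1.3²) ≈ 2.8 units.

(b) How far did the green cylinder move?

3.1

The green cylinder was near (6.2, 2.3) before and (3.4, 3.7) after, so it travelled √(2.8² + 1.4²) ≈ 3.1 units.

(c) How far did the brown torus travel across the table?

0.6

The brown torus was near (5.5, 4.5) before and (4.9, 4.7) after, so it travelled √(0.6² + 0.2²) ≈ 0.6 units.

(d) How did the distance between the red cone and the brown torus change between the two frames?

+0.6

The distance was about 2.2 in the first image and 2.8 in the second, so they moved 0.6 units further apart.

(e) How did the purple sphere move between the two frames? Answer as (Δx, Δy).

(-0.8, -2.9)

The purple sphere was at about (1.6, 4.8) and moved to about (0.8, 1.9).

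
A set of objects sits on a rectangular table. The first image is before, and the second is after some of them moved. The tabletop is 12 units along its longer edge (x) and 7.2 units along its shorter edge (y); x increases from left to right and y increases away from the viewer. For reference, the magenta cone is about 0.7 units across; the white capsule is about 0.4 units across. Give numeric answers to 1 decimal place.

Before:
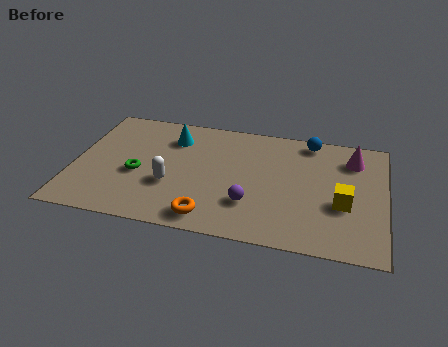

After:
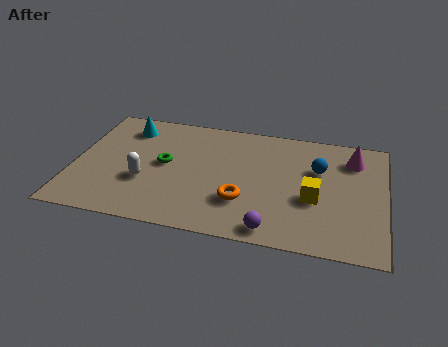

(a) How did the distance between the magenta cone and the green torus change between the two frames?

-1.2

Before: roughly 8.6 units apart; after: 7.4. That's 1.2 units closer together.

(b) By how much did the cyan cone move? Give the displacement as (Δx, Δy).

(-1.8, 0.3)

The cyan cone was at about (3.7, 5.5) and moved to about (1.9, 5.8).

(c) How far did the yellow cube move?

1.1

The yellow cube was near (10.4, 2.8) before and (9.3, 2.9) after, so it travelled √(1.1² + 0.1²) ≈ 1.1 units.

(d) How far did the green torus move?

1.3

From (2.5, 3.0) to (3.5, 3.8), the green torus covered √(1.0² + 0.8²) ≈ 1.3 units.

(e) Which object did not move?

the magenta cone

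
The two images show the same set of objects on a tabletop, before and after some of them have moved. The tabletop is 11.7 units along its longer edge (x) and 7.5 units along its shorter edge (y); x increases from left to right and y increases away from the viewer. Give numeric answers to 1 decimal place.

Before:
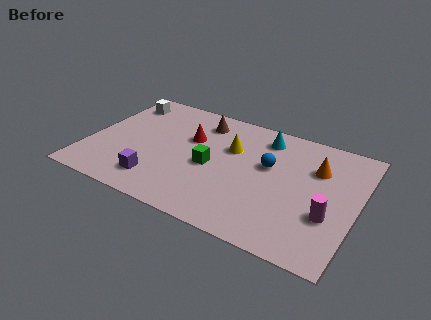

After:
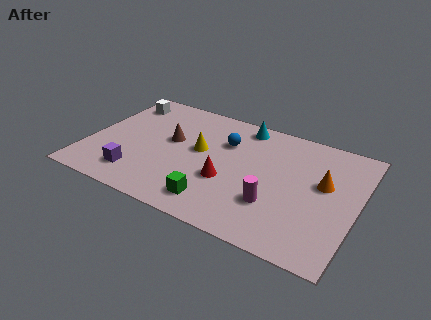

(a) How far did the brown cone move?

2.1

From (4.6, 6.1) to (3.5, 4.3), the brown cone covered √(1.1² + 1.8²) ≈ 2.1 units.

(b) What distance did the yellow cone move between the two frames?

1.5

From (6.1, 4.9) to (4.8, 4.2), the yellow cone covered √(1.3² + 0.7²) ≈ 1.5 units.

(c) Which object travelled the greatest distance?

the red cone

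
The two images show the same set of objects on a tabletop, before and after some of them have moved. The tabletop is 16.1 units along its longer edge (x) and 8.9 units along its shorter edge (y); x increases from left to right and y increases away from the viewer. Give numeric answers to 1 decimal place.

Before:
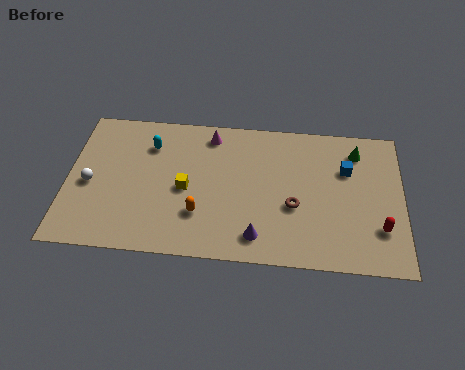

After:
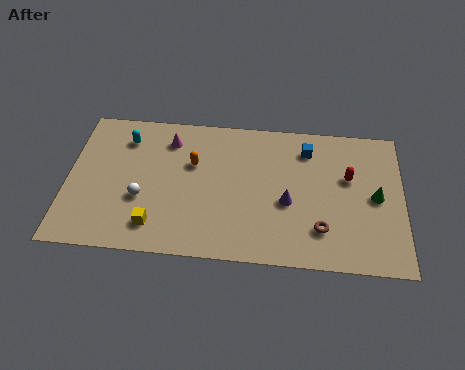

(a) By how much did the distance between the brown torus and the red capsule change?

-0.7

The distance was about 4.2 in the first image and 3.5 in the second, so they moved 0.7 units closer together.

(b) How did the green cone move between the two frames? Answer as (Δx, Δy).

(0.9, -2.8)

From the two frames, the green cone sits at roughly (13.9, 7.2) before and (14.8, 4.4) after.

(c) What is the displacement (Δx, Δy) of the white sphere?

(2.5, -0.7)

The white sphere started near (1.1, 4.0) and ended near (3.6, 3.3).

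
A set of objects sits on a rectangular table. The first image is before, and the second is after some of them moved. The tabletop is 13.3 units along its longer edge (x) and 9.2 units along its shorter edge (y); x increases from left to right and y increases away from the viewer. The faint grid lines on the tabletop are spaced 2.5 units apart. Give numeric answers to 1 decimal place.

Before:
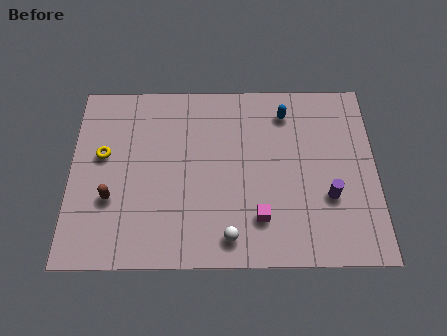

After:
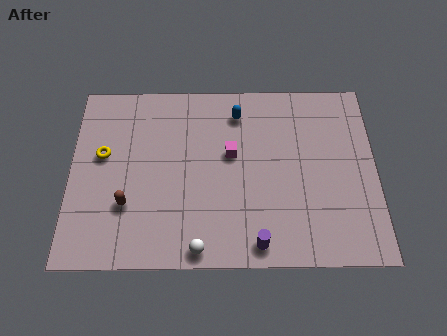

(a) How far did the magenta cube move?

3.4

The magenta cube was near (8.2, 2.2) before and (7.0, 5.4) after, so it travelled √(1.2² + 3.2²) ≈ 3.4 units.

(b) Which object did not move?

the yellow torus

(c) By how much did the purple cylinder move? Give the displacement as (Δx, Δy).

(-3.1, -2.2)

From the two frames, the purple cylinder sits at roughly (11.2, 3.2) before and (8.1, 1.0) after.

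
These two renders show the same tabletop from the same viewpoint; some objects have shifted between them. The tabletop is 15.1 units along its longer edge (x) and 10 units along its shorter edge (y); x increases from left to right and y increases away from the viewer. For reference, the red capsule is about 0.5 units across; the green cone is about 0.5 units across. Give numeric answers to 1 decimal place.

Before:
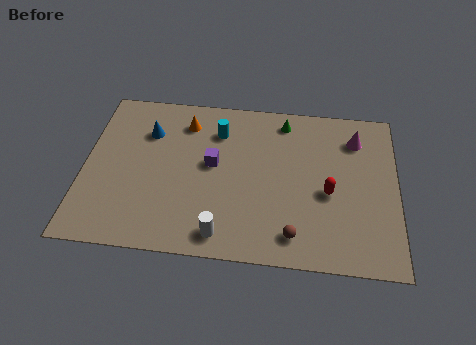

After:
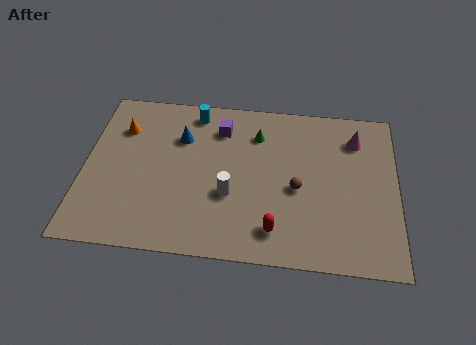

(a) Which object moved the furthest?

the red capsule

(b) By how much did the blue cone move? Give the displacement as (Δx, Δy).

(1.6, -0.2)

The blue cone started near (3.0, 7.2) and ended near (4.6, 7.0).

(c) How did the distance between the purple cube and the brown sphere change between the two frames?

-0.5

They were about 5.6 units apart before and 5.1 after — 0.5 units closer together.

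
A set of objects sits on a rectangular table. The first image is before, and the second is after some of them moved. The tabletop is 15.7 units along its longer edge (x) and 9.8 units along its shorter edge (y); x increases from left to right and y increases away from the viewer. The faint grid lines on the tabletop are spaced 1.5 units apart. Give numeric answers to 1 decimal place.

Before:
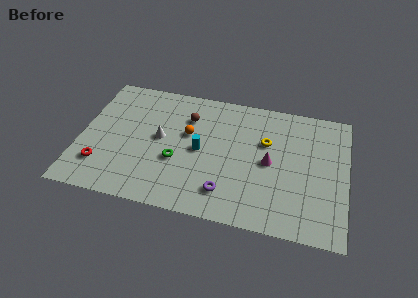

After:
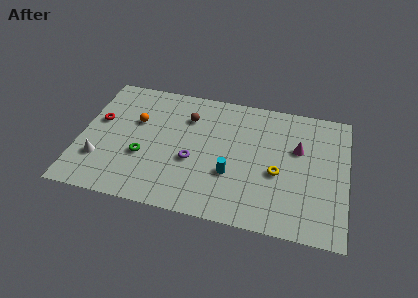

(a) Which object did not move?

the brown sphere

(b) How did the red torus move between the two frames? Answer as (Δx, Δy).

(-0.4, 3.4)

The red torus was at about (1.4, 2.4) and moved to about (1.0, 5.8).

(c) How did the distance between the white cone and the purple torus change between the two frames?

+0.3

Before: roughly 5.2 units apart; after: 5.5. That's 0.3 units further apart.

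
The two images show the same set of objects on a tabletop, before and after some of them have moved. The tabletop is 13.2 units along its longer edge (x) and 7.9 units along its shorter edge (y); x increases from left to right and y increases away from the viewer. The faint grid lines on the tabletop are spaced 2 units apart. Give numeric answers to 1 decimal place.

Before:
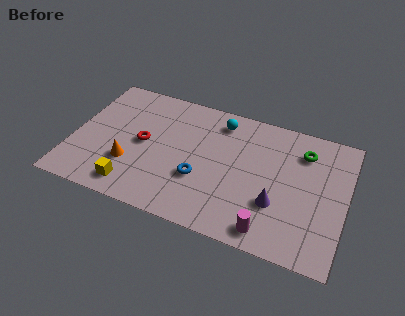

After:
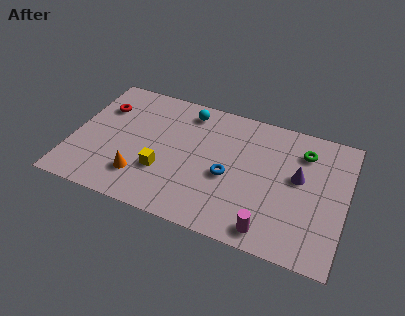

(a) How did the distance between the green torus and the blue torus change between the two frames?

-1.4

They were about 5.7 units apart before and 4.3 after — 1.4 units closer together.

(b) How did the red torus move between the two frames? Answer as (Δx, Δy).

(-2.2, 1.6)

From the two frames, the red torus sits at roughly (3.4, 4.0) before and (1.2, 5.6) after.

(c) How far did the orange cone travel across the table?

0.8

From (2.9, 2.5) to (3.5, 1.9), the orange cone covered √(0.6² + 0.6²) ≈ 0.8 units.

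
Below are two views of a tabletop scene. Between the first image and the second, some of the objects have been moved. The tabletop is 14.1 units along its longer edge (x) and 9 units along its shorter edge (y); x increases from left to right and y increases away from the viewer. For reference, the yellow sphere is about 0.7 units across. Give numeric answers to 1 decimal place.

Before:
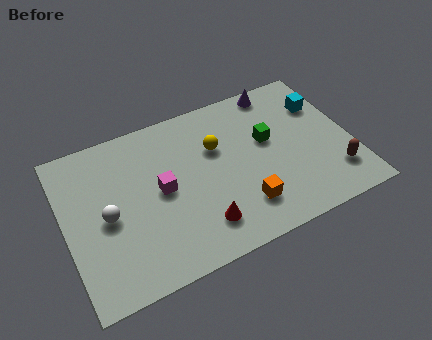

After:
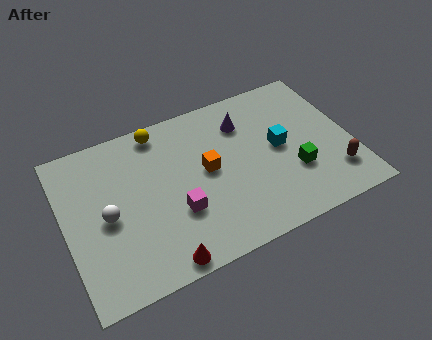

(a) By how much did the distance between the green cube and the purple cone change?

+1.4

Before: roughly 2.9 units apart; after: 4.3. That's 1.4 units further apart.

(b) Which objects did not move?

the brown capsule and the white sphere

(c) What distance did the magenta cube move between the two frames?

1.6

The magenta cube was near (4.7, 4.6) before and (5.3, 3.1) after, so it travelled √(0.6² + 1.5²) ≈ 1.6 units.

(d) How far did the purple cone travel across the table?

2.3

From (11.0, 8.1) to (9.1, 6.8), the purple cone covered √(1.9² + 1.3²) ≈ 2.3 units.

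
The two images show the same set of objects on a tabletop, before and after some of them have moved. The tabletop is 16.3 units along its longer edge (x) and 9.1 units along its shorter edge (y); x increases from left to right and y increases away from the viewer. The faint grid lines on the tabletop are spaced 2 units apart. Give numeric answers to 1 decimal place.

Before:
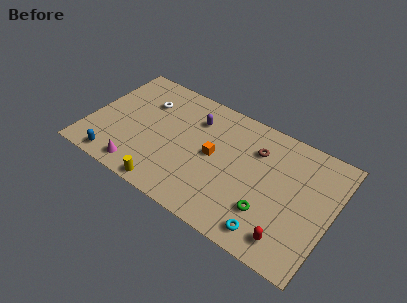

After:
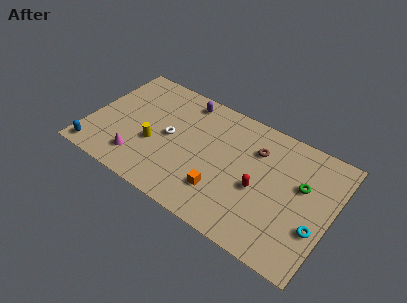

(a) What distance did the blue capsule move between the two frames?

1.4

The blue capsule was near (2.3, 1.0) before and (0.9, 1.0) after, so it travelled √(1.4² + 0.0²) ≈ 1.4 units.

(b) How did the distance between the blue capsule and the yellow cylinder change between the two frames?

+0.8

Before: roughly 3.6 units apart; after: 4.4. That's 0.8 units further apart.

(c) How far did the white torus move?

2.8

From (3.4, 6.5) to (5.4, 4.6), the white torus covered √(2.0² + 1.9²) ≈ 2.8 units.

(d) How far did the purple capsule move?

1.4

The purple capsule moved from about (6.8, 6.8) to (5.9, 7.9), a distance of √(0.9² + 1.1²) ≈ 1.4.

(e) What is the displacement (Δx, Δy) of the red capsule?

(-2.4, 2.4)

From the two frames, the red capsule sits at roughly (14.0, 1.5) before and (11.6, 3.9) after.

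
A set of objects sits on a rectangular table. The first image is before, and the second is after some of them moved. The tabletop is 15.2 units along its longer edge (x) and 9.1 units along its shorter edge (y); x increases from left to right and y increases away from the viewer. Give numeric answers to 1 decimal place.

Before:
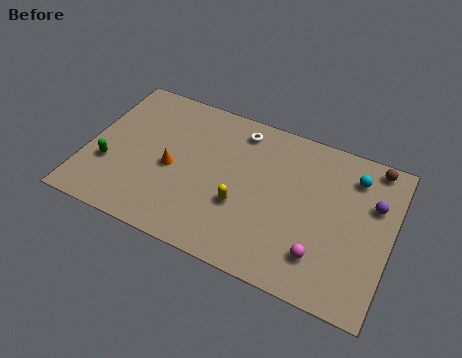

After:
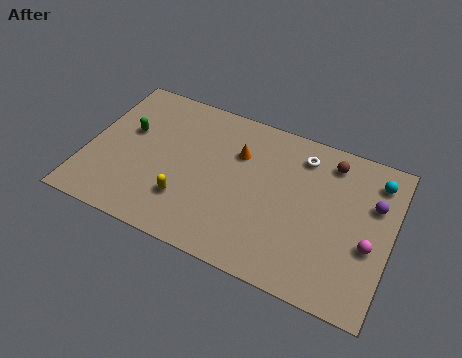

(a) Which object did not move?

the purple sphere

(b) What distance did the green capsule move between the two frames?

2.5

The green capsule was near (1.2, 3.1) before and (1.9, 5.5) after, so it travelled √(0.7² + 2.4²) ≈ 2.5 units.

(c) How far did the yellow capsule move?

2.8

The yellow capsule moved from about (7.9, 3.3) to (5.2, 2.5), a distance of √(2.7² + 0.8²) ≈ 2.8.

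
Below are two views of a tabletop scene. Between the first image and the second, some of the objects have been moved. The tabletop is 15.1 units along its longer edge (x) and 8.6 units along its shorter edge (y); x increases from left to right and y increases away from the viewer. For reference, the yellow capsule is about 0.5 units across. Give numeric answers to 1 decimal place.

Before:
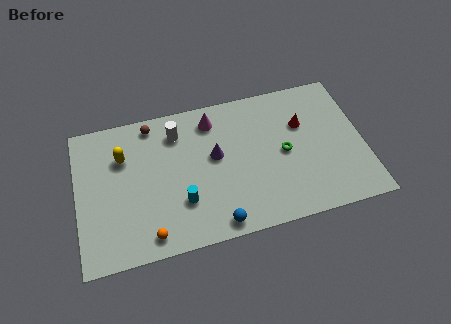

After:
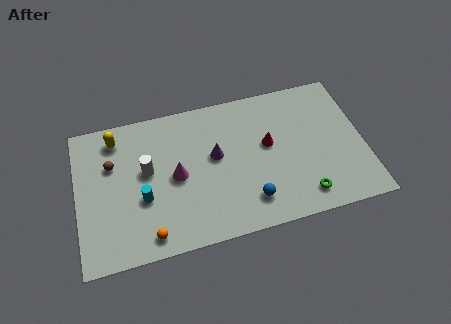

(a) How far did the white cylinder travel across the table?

2.5

The white cylinder moved from about (5.4, 6.8) to (3.7, 4.9), a distance of √(1.7² + 1.9²) ≈ 2.5.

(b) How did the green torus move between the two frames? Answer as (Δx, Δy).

(0.8, -2.8)

The green torus started near (10.9, 4.2) and ended near (11.7, 1.4).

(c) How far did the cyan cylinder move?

2.1

The cyan cylinder was near (5.4, 2.6) before and (3.4, 3.3) after, so it travelled √(2.0² + 0.7²) ≈ 2.1 units.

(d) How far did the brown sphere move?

2.9

The brown sphere was near (4.1, 7.6) before and (1.9, 5.7) after, so it travelled √(2.2² + 1.9²) ≈ 2.9 units.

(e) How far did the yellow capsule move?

1.2

The yellow capsule was near (2.5, 6.0) before and (2.2, 7.2) after, so it travelled √(0.3² + 1.2²) ≈ 1.2 units.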